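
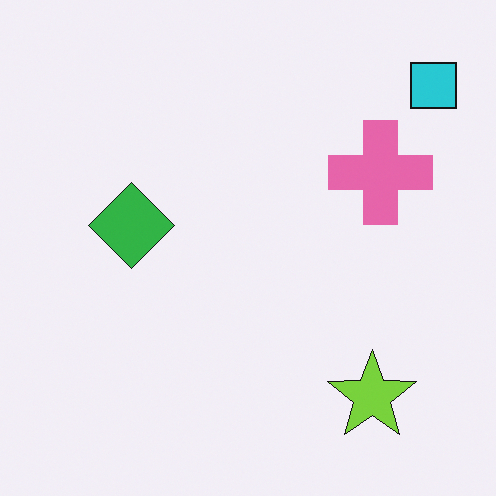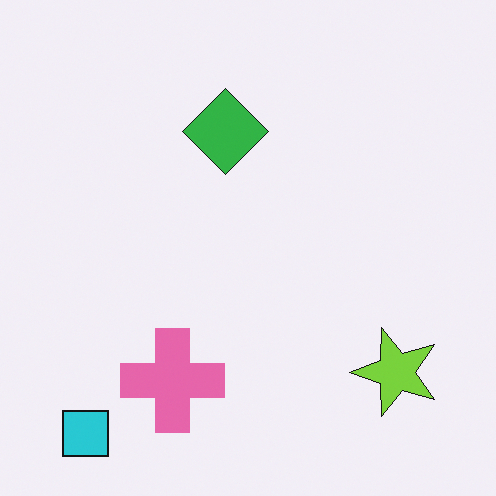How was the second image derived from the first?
The transformation is: transposed (reflected across the top-left ↔ bottom-right diagonal).

Shapes have swapped their row and column positions — what was in the top-right is now in the bottom-left — a diagonal reflection.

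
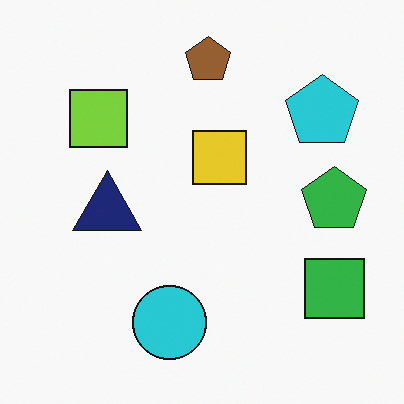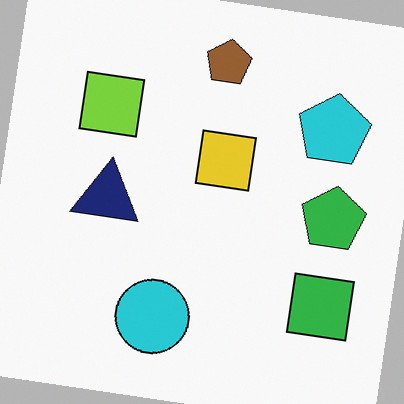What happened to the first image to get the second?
The image was rotated clockwise by a small amount.

Every shape is tilted by the same angle and the image corners show triangular fill wedges — a whole-image rotation by a non-right angle.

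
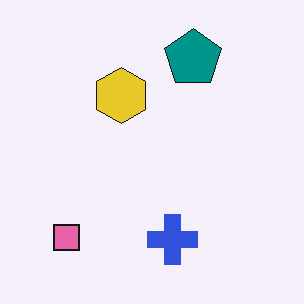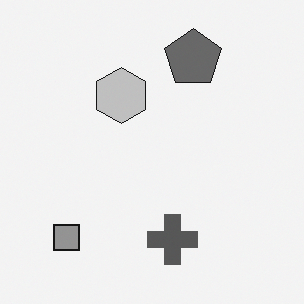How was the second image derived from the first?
The second image is the first converted to grayscale.

All color is removed — every shape is now a shade of grey.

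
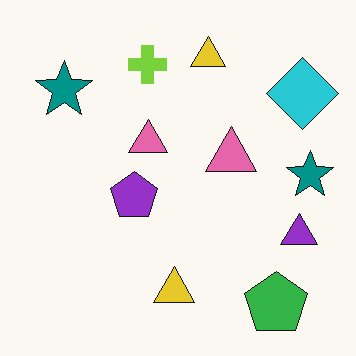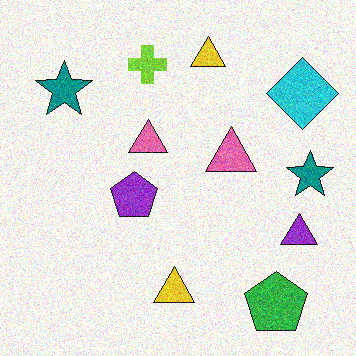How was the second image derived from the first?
The image was degraded with visible gaussian noise.

Random speckle covers the whole image, including the flat background.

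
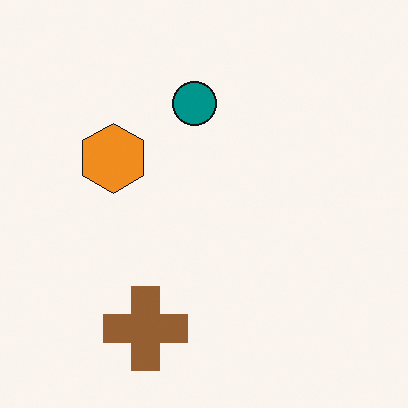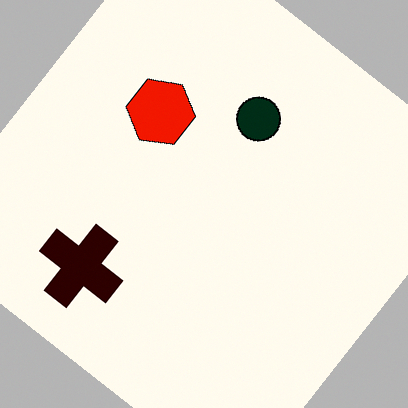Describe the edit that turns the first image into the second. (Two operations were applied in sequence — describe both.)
It was boosted in contrast, then rotated clockwise by a large amount — several tens of degrees.

Tones are pushed away from mid-grey across the whole image — a global contrast change. Every shape is tilted by the same angle and the image corners show triangular fill wedges — a whole-image rotation by a non-right angle.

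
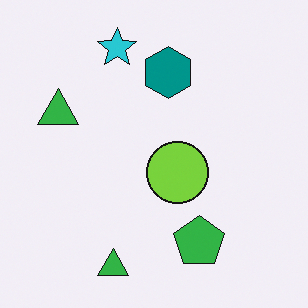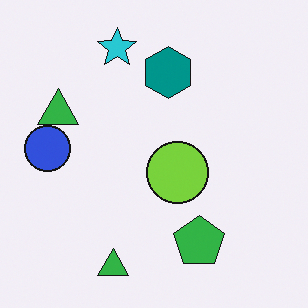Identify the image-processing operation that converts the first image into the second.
This is the original image overlaid with an additional blue circle.

A blue circle appears in the second image that is absent from the first.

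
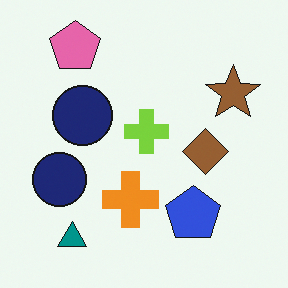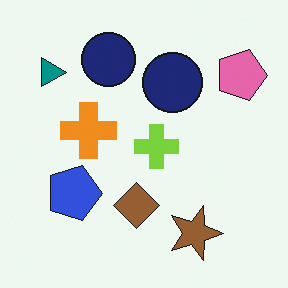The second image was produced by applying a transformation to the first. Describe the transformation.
The second image is the first rotated 90° clockwise.

The pink pentagon sits in the top-left of the first image and the top-right of the second — consistent with a whole-image 90° clockwise rotation.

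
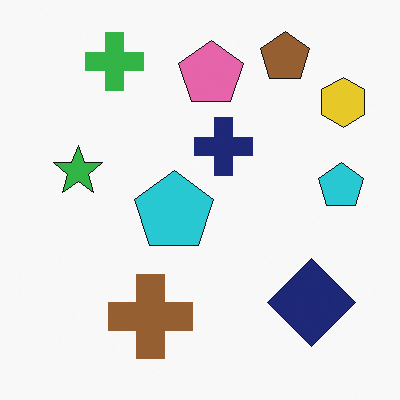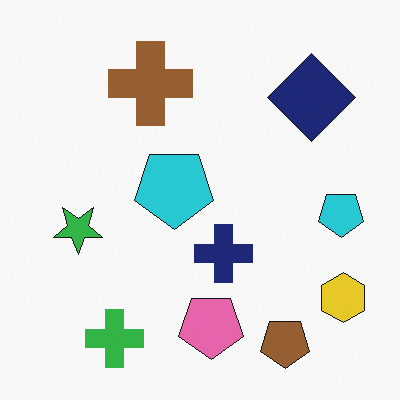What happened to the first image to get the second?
The image was flipped vertically (top ↔ bottom).

The brown pentagon is in the top-right of the first image and the bottom-right of the second — shapes on opposite sides of the horizontal midline have swapped in a mirror flip.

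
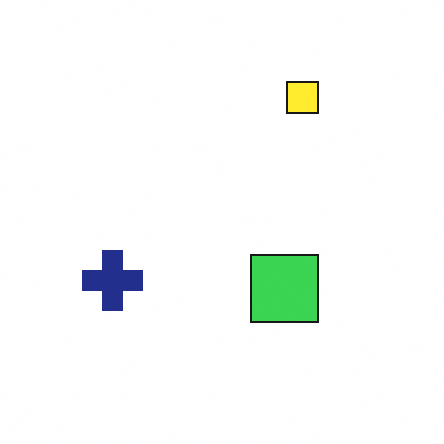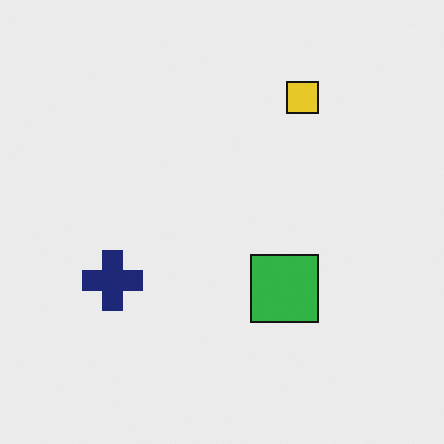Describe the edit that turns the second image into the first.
It was slightly brightened.

Every pixel — background and shapes alike — is uniformly brightened.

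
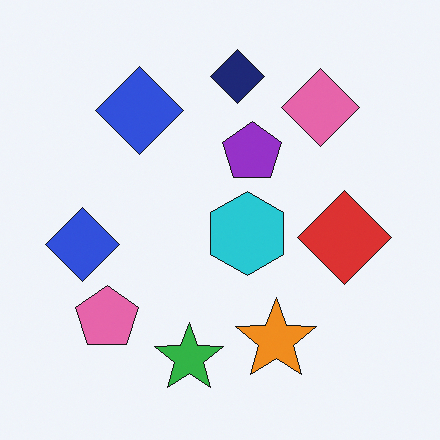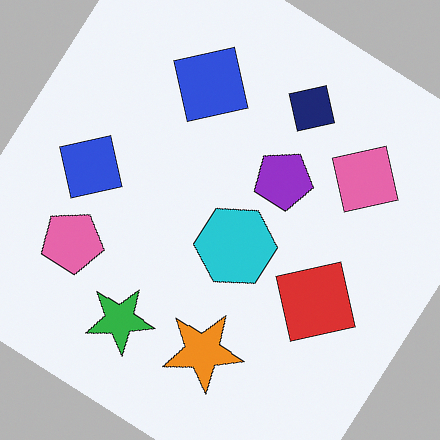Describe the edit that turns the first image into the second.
The transformation is: rotated clockwise by a large amount — several tens of degrees.

Every shape is tilted by the same angle and the image corners show triangular fill wedges — a whole-image rotation by a non-right angle.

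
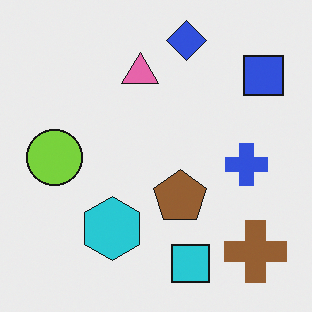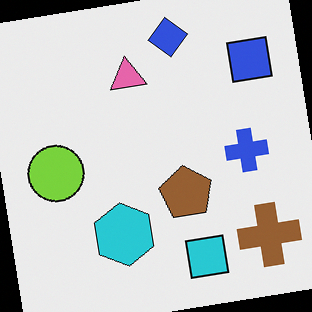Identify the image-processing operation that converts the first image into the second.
The second image is the first rotated counter-clockwise by a few degrees.

Every shape is tilted by the same angle and the image corners show triangular fill wedges — a whole-image rotation by a non-right angle.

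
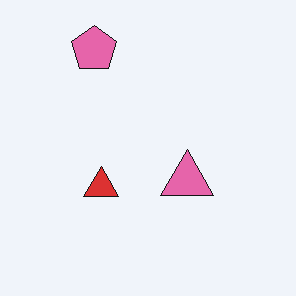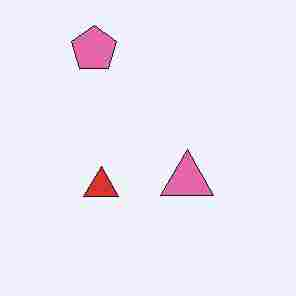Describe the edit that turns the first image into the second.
This is the original image heavily JPEG-compressed with obvious blocking artifacts.

Blocky 8×8 compression artifacts appear around shape edges and the flat background shows ringing — characteristic JPEG degradation.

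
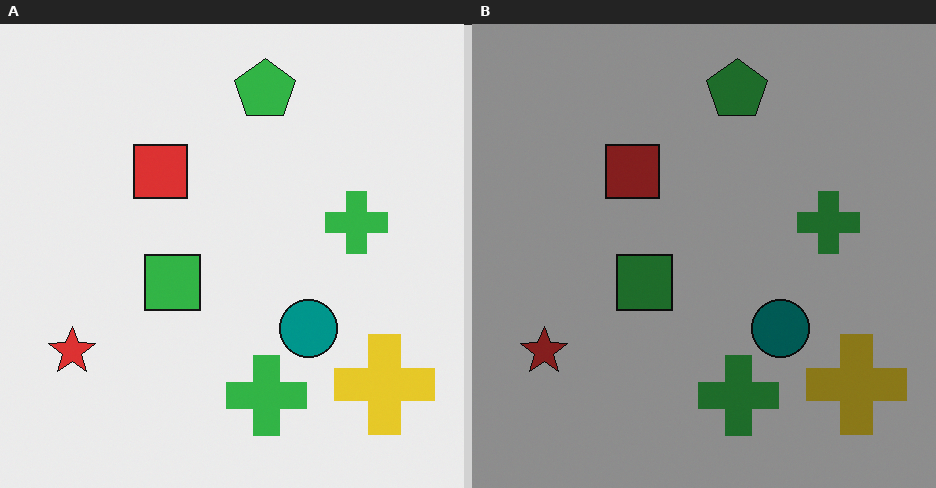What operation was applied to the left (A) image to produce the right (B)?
The right (B) image is the left (A) noticeably darkened.

Every pixel — background and shapes alike — is uniformly darkened.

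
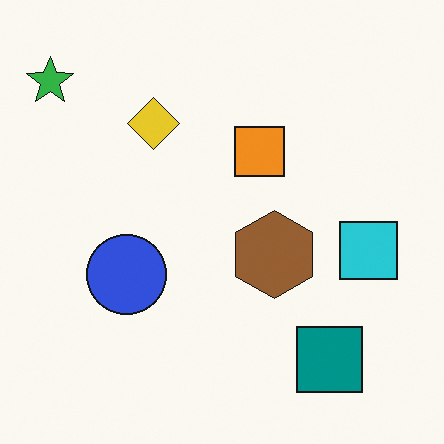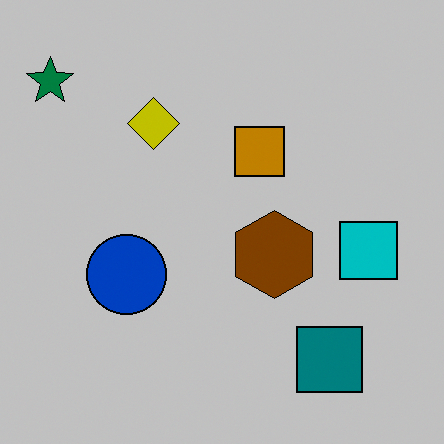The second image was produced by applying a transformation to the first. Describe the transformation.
The image was aggressively posterized.

Each flat color has snapped to a coarser quantized level — most visibly, the near-white background has dropped to a flat grey.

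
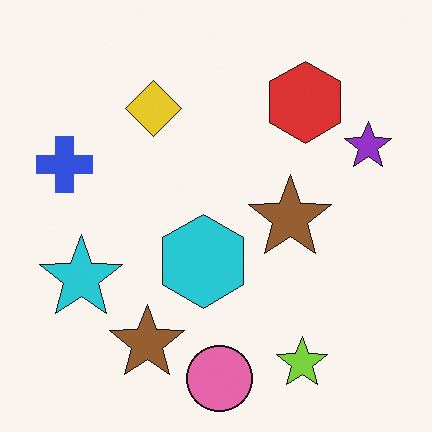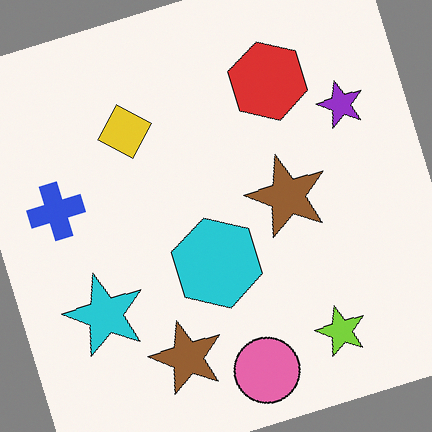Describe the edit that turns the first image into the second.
The transformation is: rotated counter-clockwise by a moderate amount.

Every shape is tilted by the same angle and the image corners show triangular fill wedges — a whole-image rotation by a non-right angle.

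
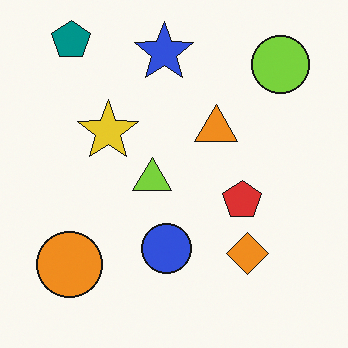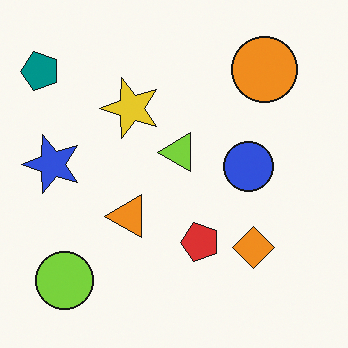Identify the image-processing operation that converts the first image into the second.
The image was transposed (reflected across the top-left ↔ bottom-right diagonal).

Shapes have swapped their row and column positions — what was in the top-right is now in the bottom-left — a diagonal reflection.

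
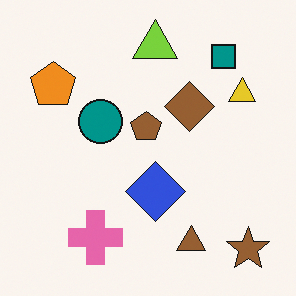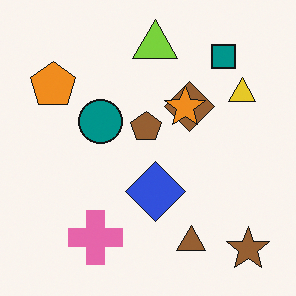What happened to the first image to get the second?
Overlaid with an additional orange star.

An orange star appears in the second image that is absent from the first.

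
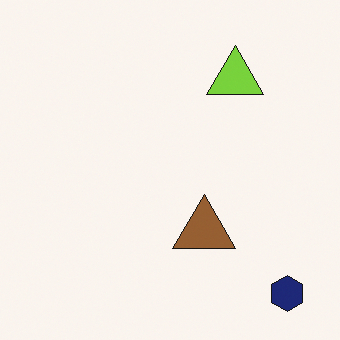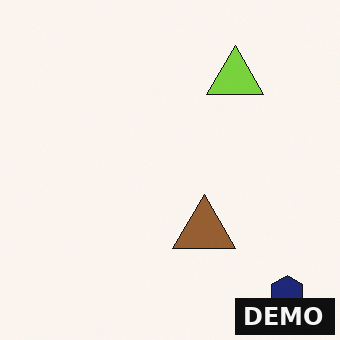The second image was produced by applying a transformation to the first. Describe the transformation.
This is the original image watermarked with the text "DEMO" in the lower-right corner.

A dark label reading "DEMO" appears in the lower-right corner.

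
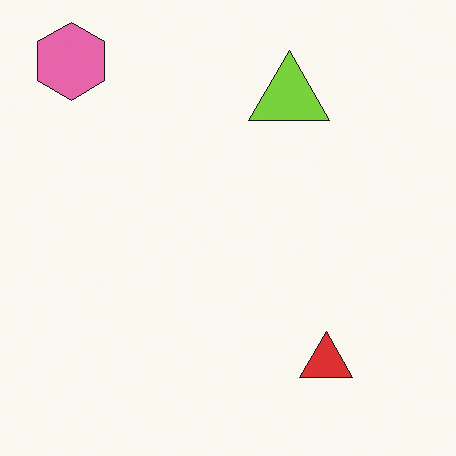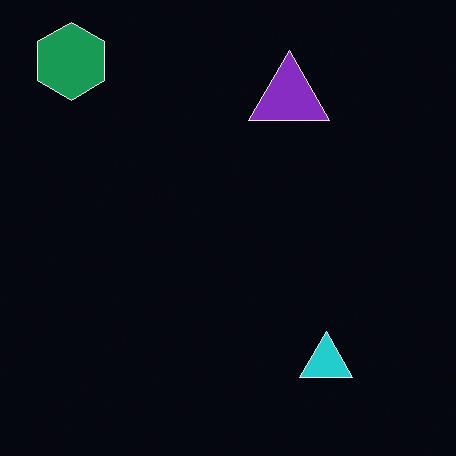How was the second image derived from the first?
The transformation is: color-inverted (negative).

The light background has become dark and every shape's color is its complement — a photographic negative.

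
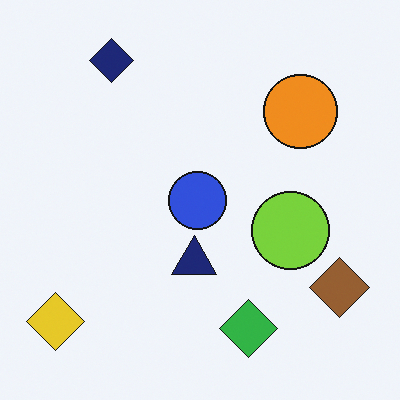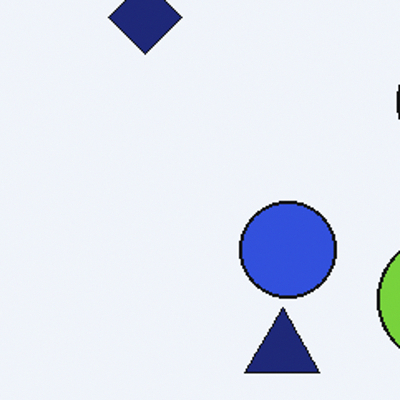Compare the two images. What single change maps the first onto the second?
It was cropped tightly and scaled back up.

The visible shapes are larger and the field of view is narrower; shapes near the original edges may be partly or wholly outside the frame — a crop-and-rescale.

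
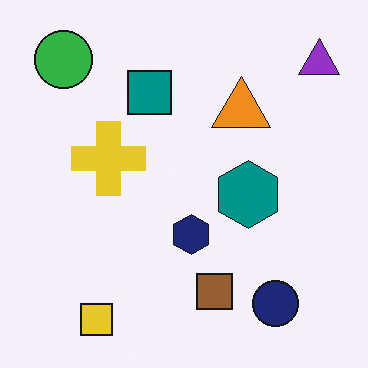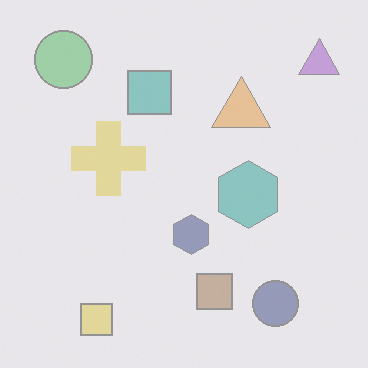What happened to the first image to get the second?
The image was given much lower contrast.

Tones are pushed toward mid-grey across the whole image — a global contrast change.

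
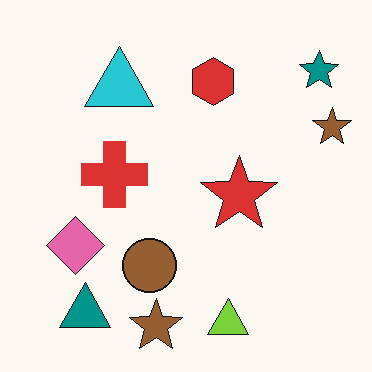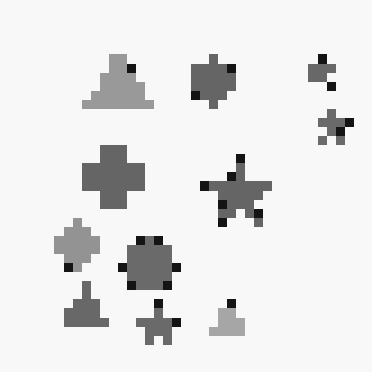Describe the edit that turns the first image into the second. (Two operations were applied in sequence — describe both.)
The transformation is: coarsely pixelated, then converted to grayscale.

Shapes are reduced to large square blocks; fine edges and outlines are lost — a downscale-then-upscale (mosaic) effect. All color is removed — every shape is now a shade of grey.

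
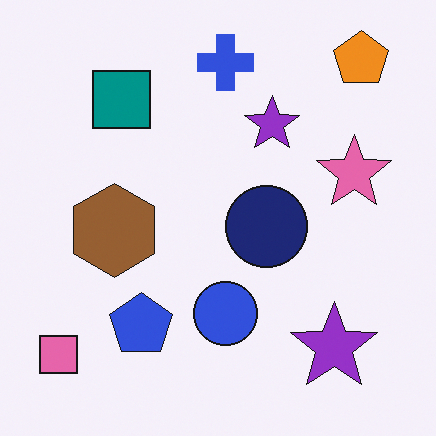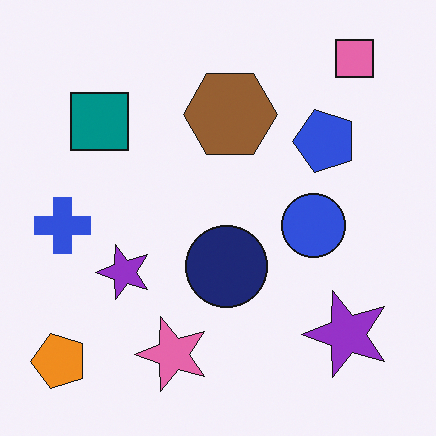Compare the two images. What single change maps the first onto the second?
It was transposed (reflected across the top-left ↔ bottom-right diagonal).

Shapes have swapped their row and column positions — what was in the top-right is now in the bottom-left — a diagonal reflection.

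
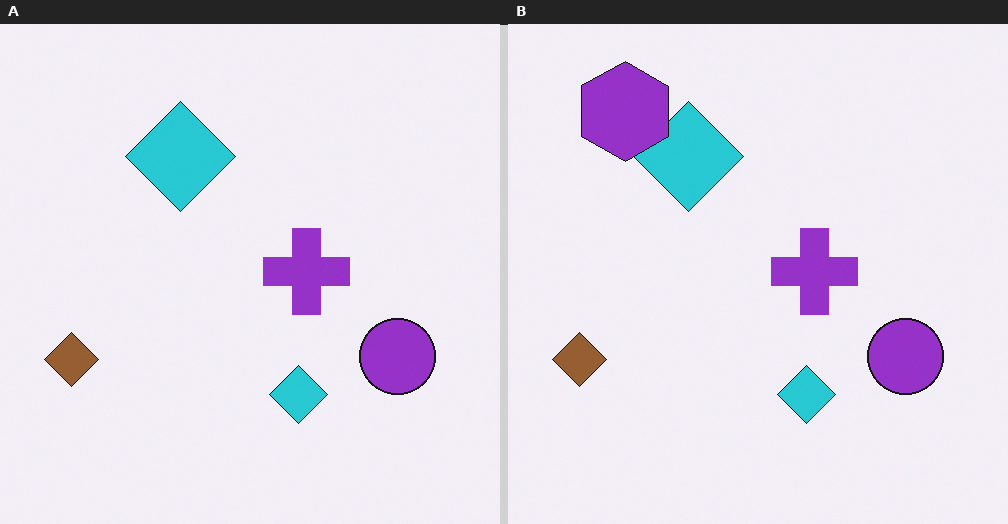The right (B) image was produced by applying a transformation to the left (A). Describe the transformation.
It was overlaid with an additional purple hexagon.

A purple hexagon appears in the right (B) image that is absent from the left (A).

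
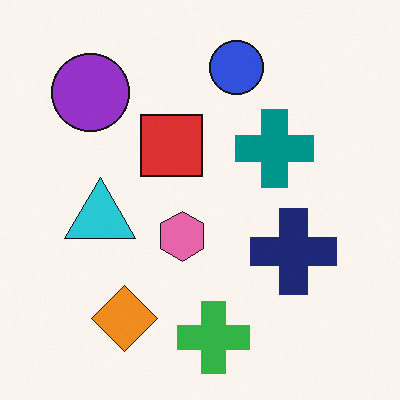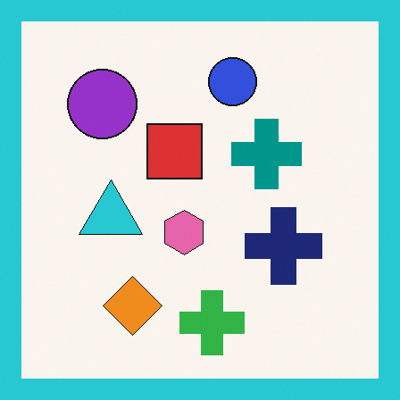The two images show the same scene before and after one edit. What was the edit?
The second image is the first framed with a cyan border.

A solid cyan frame runs around the edge of the second image, with the content slightly shrunk inside it.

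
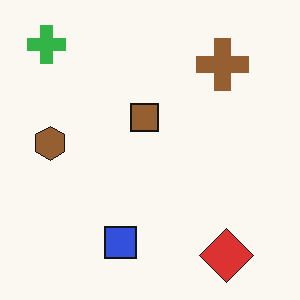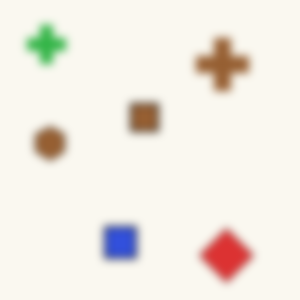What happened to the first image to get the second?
Noticeably gaussian-blurred.

Shape edges and outlines are uniformly softened across the whole image.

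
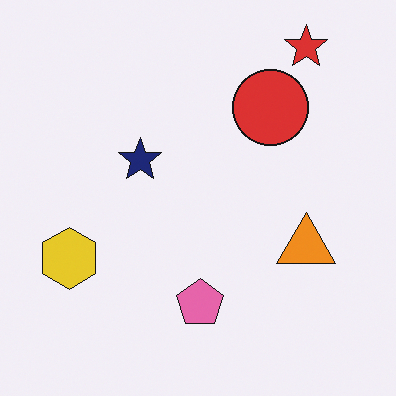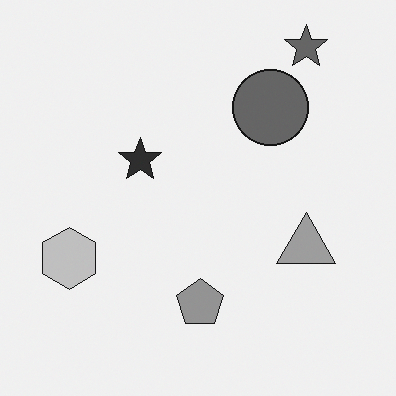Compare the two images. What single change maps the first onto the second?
The second image is the first converted to grayscale.

All color is removed — every shape is now a shade of grey.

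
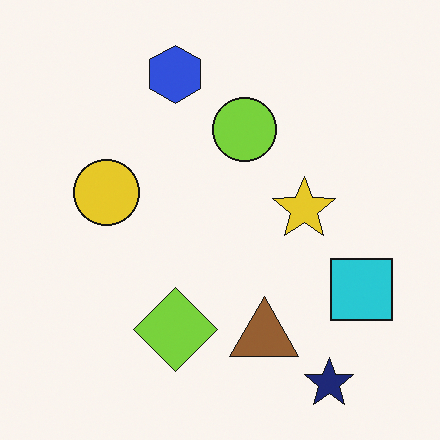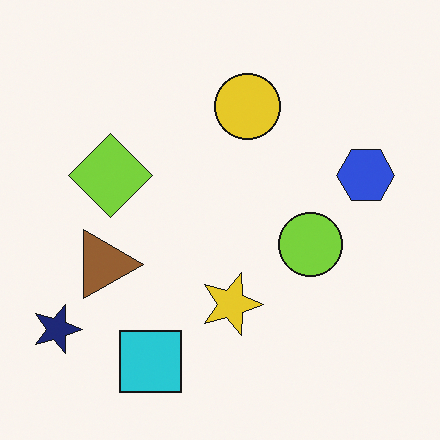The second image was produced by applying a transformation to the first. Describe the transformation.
This is the original image rotated 90° clockwise.

The navy star sits in the bottom-right of the first image and the bottom-left of the second — consistent with a whole-image 90° clockwise rotation.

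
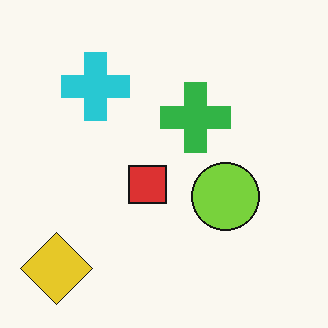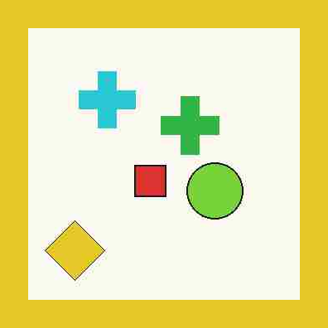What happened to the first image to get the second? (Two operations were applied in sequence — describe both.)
Heavily JPEG-compressed with obvious blocking artifacts, then framed with a yellow border.

Blocky 8×8 compression artifacts appear around shape edges and the flat background shows ringing — characteristic JPEG degradation. A solid yellow frame runs around the edge of the second image, with the content slightly shrunk inside it.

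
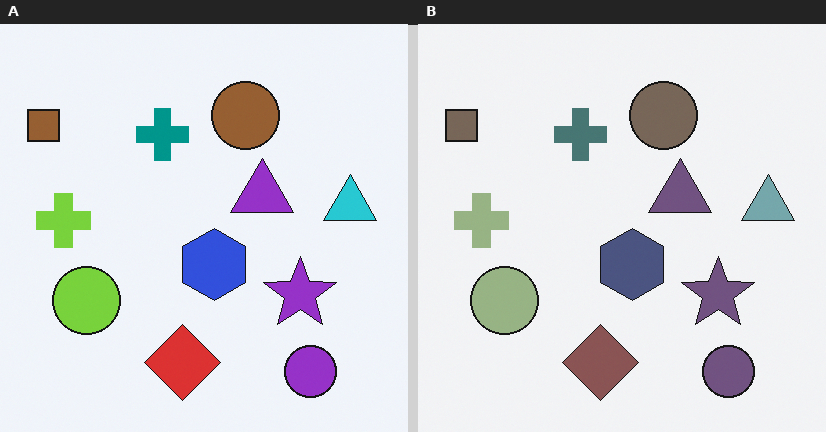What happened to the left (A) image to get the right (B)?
The image was made much more muted (saturation change).

All colors are more muted and greyish — a global saturation change.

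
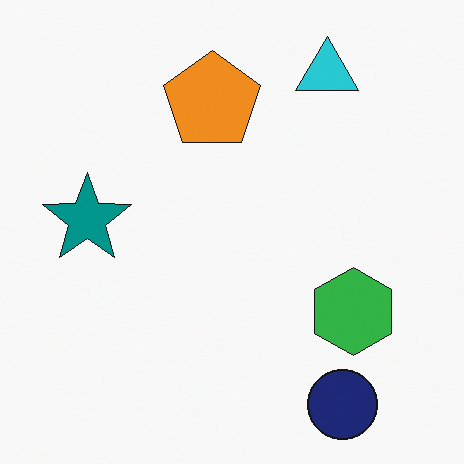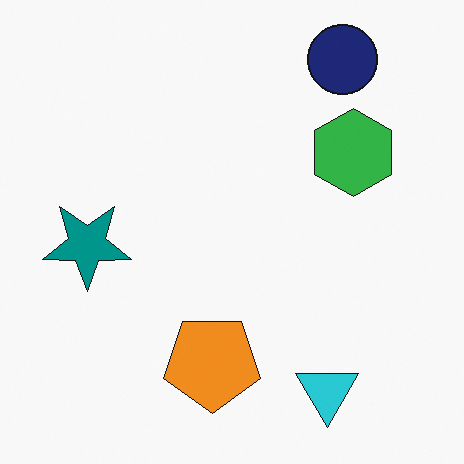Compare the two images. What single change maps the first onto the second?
It was flipped vertically (top ↔ bottom).

The navy circle is in the bottom-right of the first image and the top-right of the second — shapes on opposite sides of the horizontal midline have swapped in a mirror flip.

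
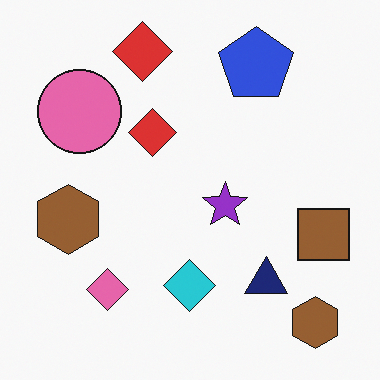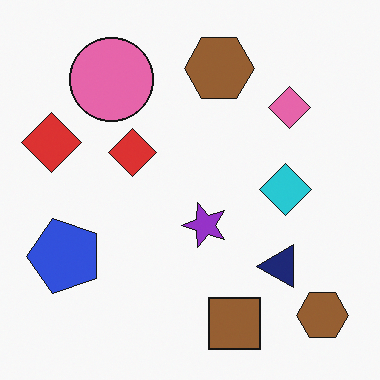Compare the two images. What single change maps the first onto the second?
This is the original image transposed (reflected across the top-left ↔ bottom-right diagonal).

Shapes have swapped their row and column positions — what was in the top-right is now in the bottom-left — a diagonal reflection.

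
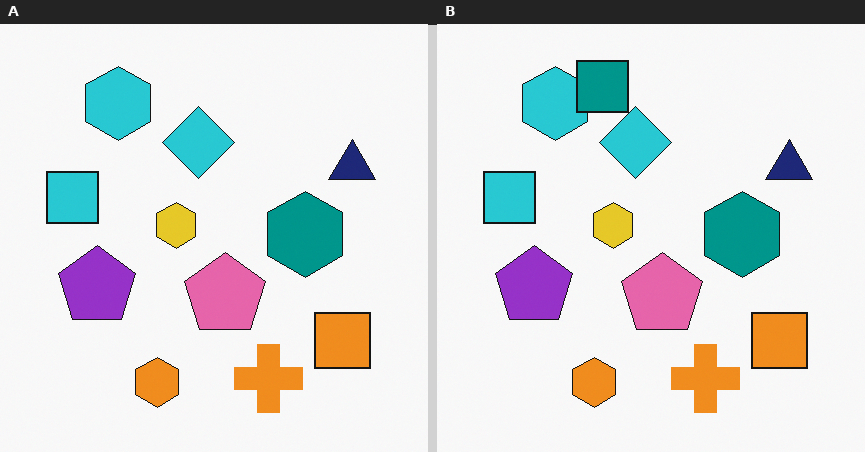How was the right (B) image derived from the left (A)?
The transformation is: overlaid with an additional teal square.

A teal square appears in the right (B) image that is absent from the left (A).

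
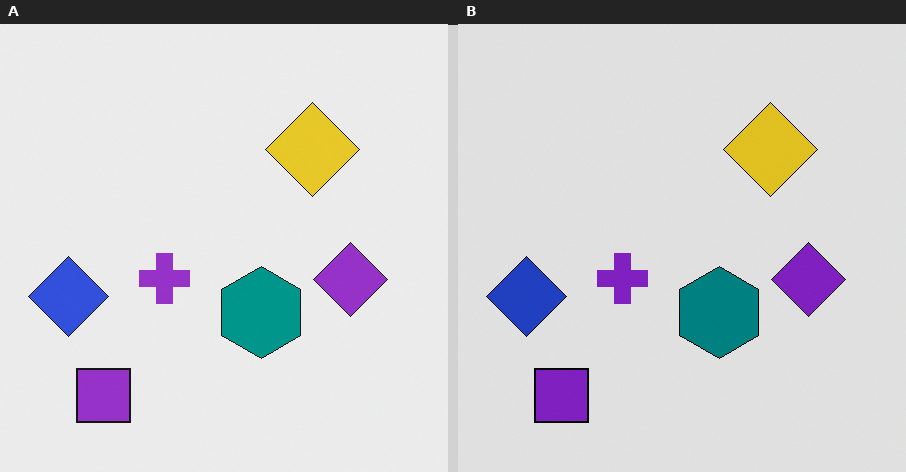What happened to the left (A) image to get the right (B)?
The transformation is: posterized to a reduced palette.

Each flat color has snapped to a coarser quantized level — most visibly, the near-white background has dropped to a flat grey.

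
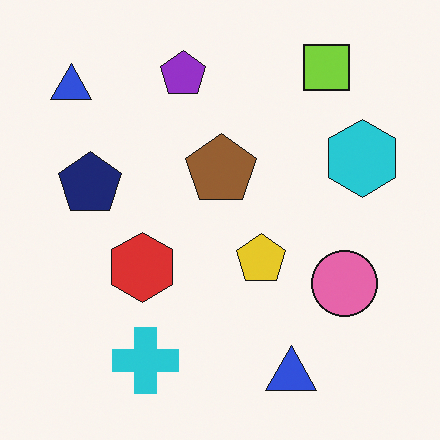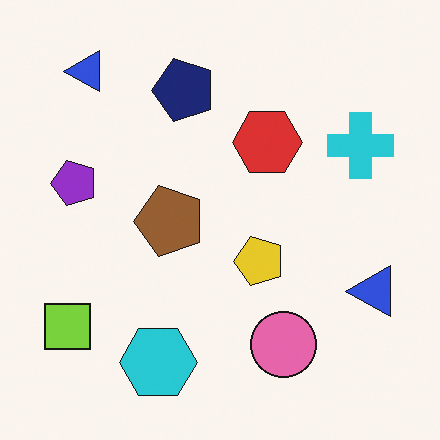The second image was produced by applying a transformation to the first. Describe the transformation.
It was transposed (reflected across the top-left ↔ bottom-right diagonal).

Shapes have swapped their row and column positions — what was in the top-right is now in the bottom-left — a diagonal reflection.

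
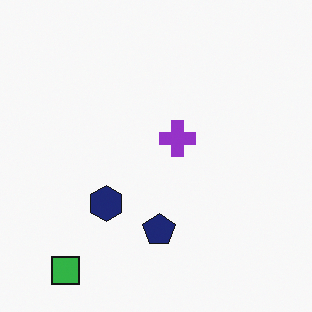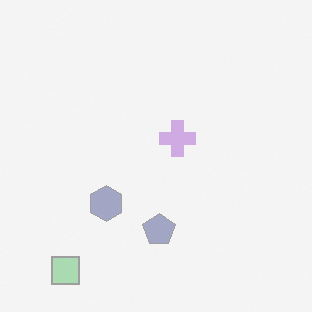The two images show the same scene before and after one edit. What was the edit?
It was washed out (contrast reduced).

Tones are pushed toward mid-grey across the whole image — a global contrast change.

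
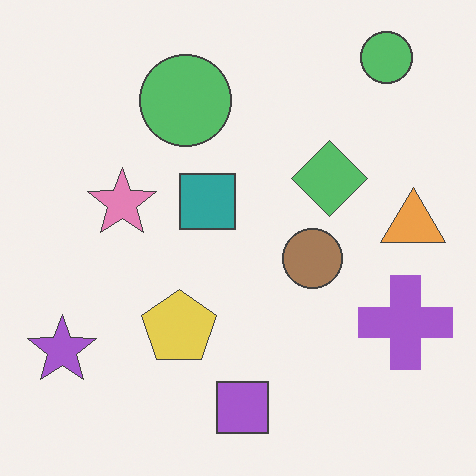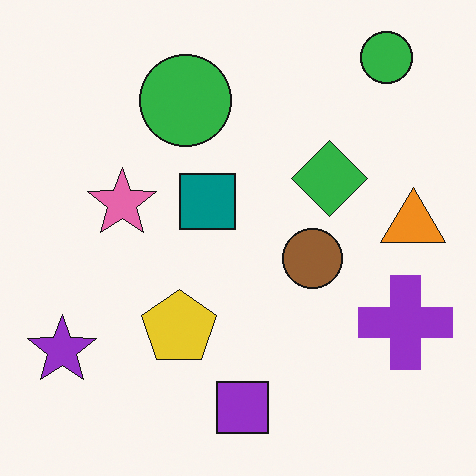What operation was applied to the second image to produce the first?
The first image is the second given slightly reduced contrast.

Tones are pushed toward mid-grey across the whole image — a global contrast change.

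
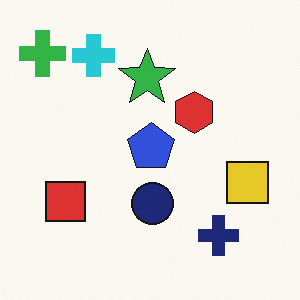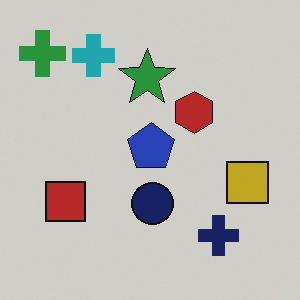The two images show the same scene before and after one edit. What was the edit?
The transformation is: darkened a little.

Every pixel — background and shapes alike — is uniformly darkened.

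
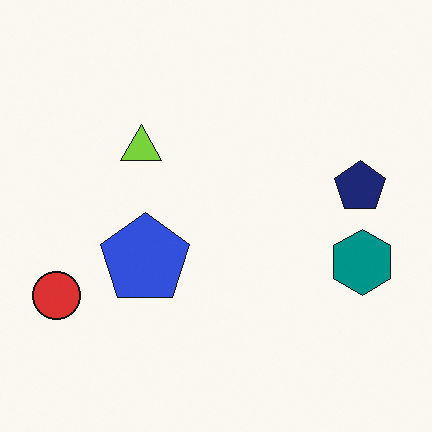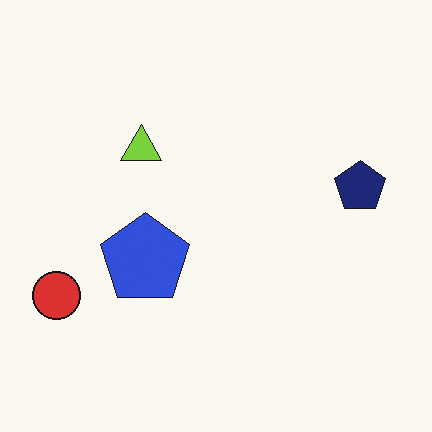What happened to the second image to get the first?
Overlaid with an additional teal hexagon.

A teal hexagon appears in the first image that is absent from the second.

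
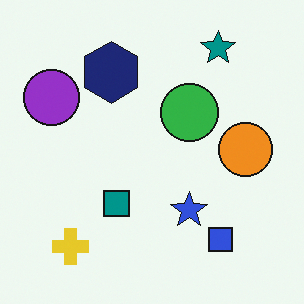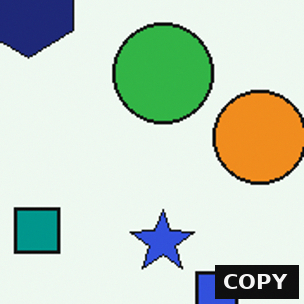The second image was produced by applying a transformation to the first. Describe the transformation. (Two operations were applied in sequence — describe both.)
The image was cropped to a noticeably smaller region and rescaled, then watermarked with the text "COPY" in the lower-right corner.

The visible shapes are larger and the field of view is narrower; shapes near the original edges may be partly or wholly outside the frame — a crop-and-rescale. A dark label reading "COPY" appears in the lower-right corner.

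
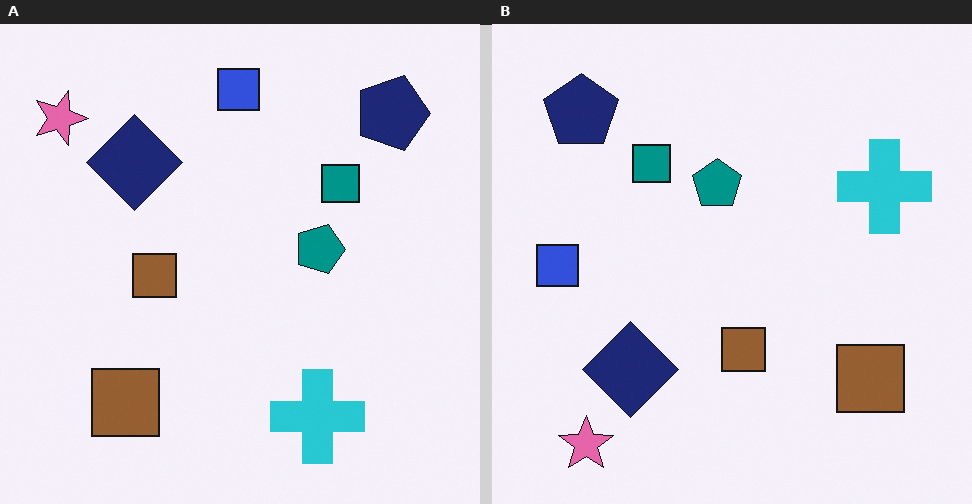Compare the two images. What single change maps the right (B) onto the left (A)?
Rotated 90° clockwise.

The pink star sits in the bottom-left of the right (B) image and the top-left of the left (A) — consistent with a whole-image 90° clockwise rotation.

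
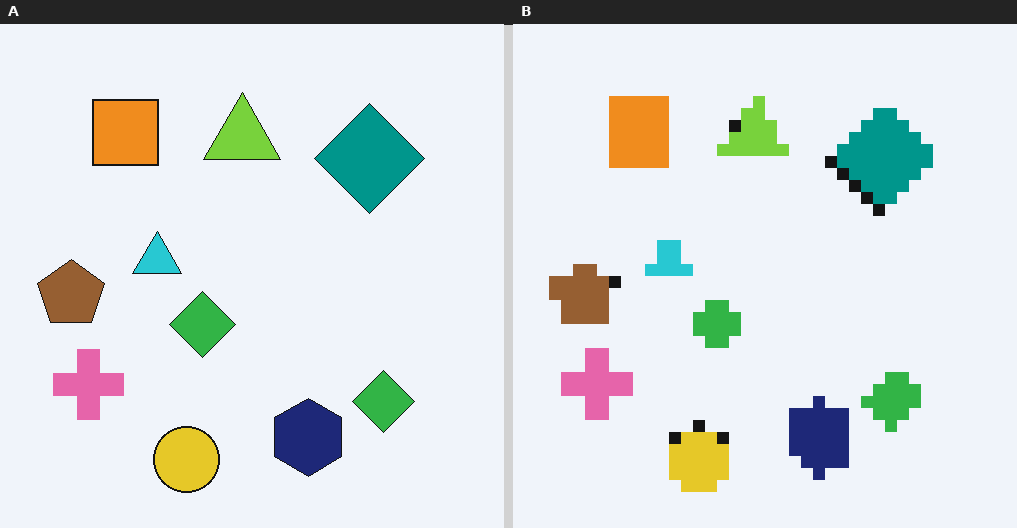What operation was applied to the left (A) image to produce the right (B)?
Heavily pixelated into large blocks.

Shapes are reduced to large square blocks; fine edges and outlines are lost — a downscale-then-upscale (mosaic) effect.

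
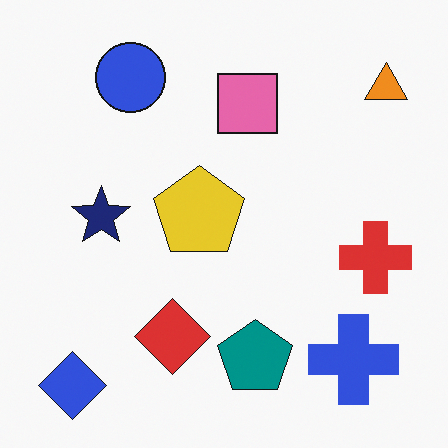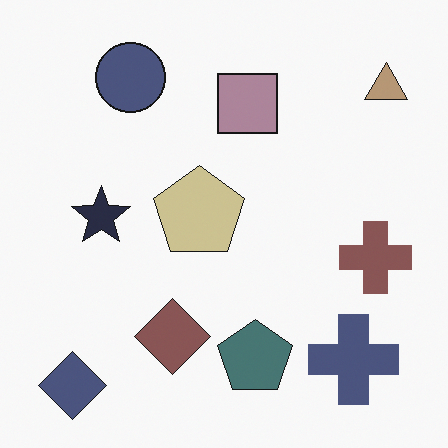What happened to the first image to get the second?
The transformation is: heavily desaturated.

All colors are more muted and greyish — a global saturation change.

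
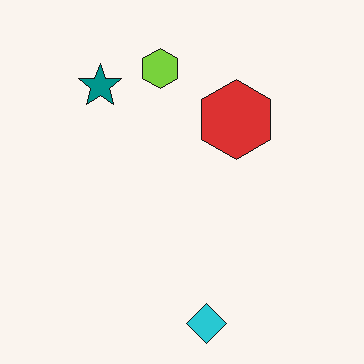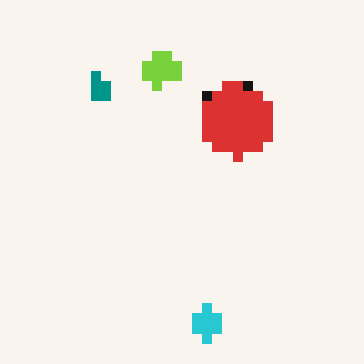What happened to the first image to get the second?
The second image is the first heavily pixelated into large blocks.

Shapes are reduced to large square blocks; fine edges and outlines are lost — a downscale-then-upscale (mosaic) effect.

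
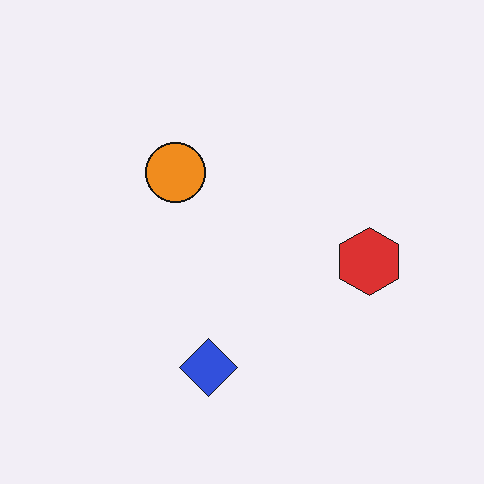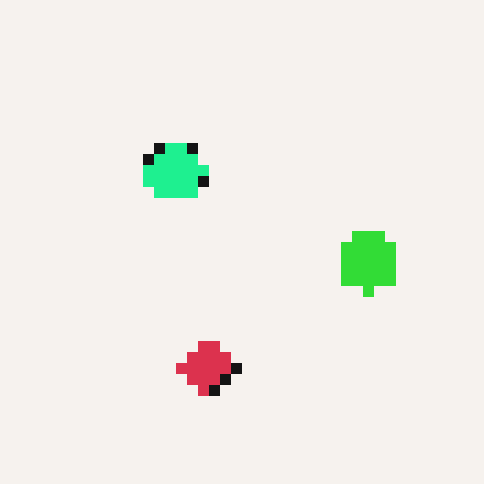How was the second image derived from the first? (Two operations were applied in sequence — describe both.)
This is the original image hue-shifted through roughly a third of the color wheel, then heavily pixelated into large blocks.

Every shape's color has rotated by the same amount around the hue wheel — a uniform hue shift. Shapes are reduced to large square blocks; fine edges and outlines are lost — a downscale-then-upscale (mosaic) effect.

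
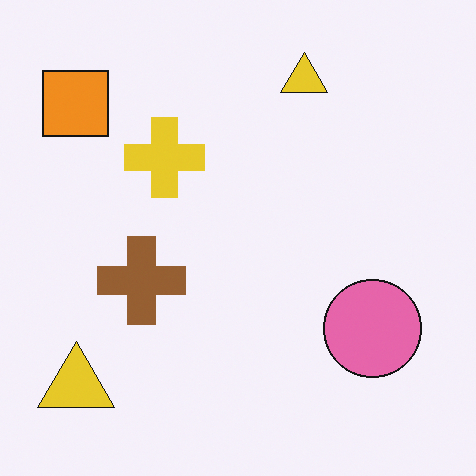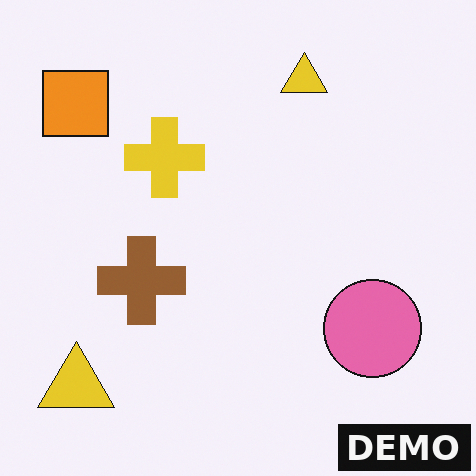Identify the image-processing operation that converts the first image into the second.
The image was watermarked with the text "DEMO" in the lower-right corner.

A dark label reading "DEMO" appears in the lower-right corner.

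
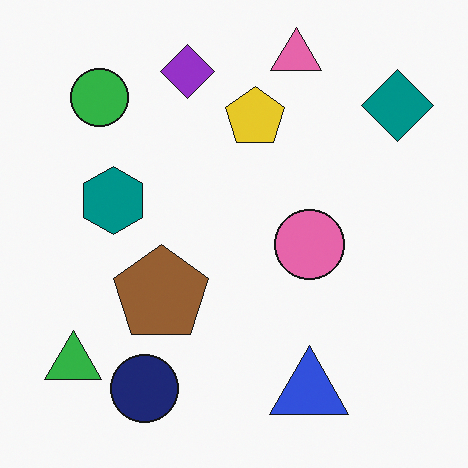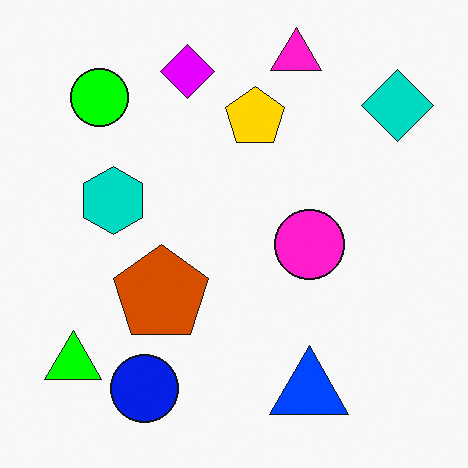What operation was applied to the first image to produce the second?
The second image is the first heavily oversaturated.

All colors are more vivid — a global saturation change.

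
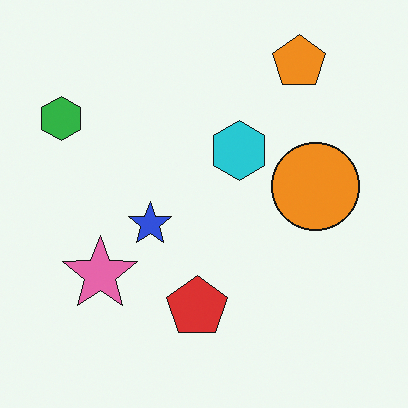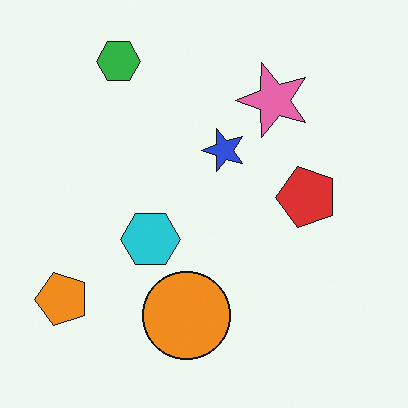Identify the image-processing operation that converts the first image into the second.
Transposed (reflected across the top-left ↔ bottom-right diagonal).

Shapes have swapped their row and column positions — what was in the top-right is now in the bottom-left — a diagonal reflection.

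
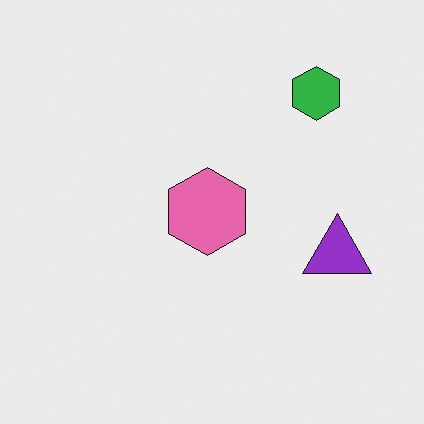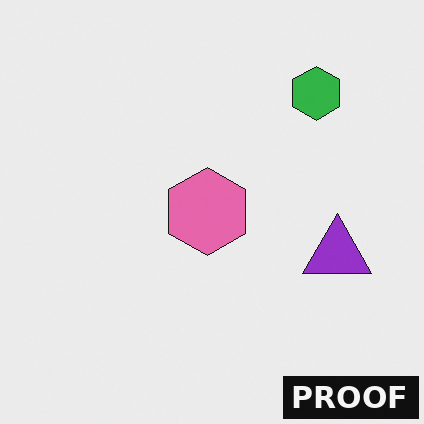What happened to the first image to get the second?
It was watermarked with the text "PROOF" in the lower-right corner.

A dark label reading "PROOF" appears in the lower-right corner.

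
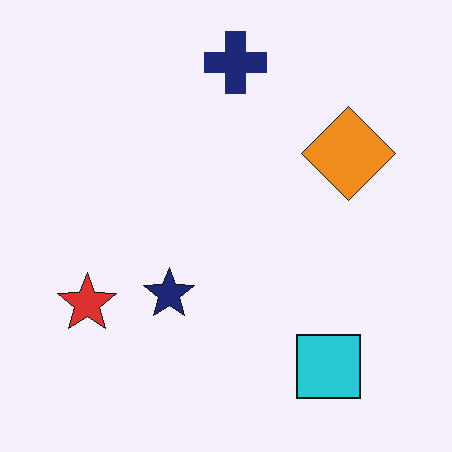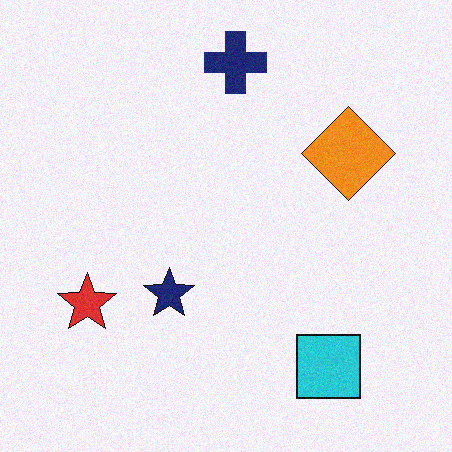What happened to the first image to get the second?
The second image is the first degraded with subtle gaussian noise.

Random speckle covers the whole image, including the flat background.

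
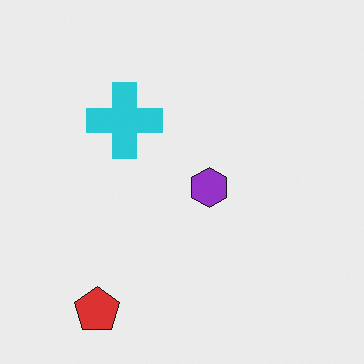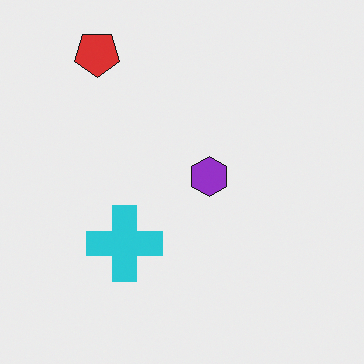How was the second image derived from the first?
The second image is the first flipped vertically (top ↔ bottom).

The red pentagon is in the bottom-left of the first image and the top-left of the second — shapes on opposite sides of the horizontal midline have swapped in a mirror flip.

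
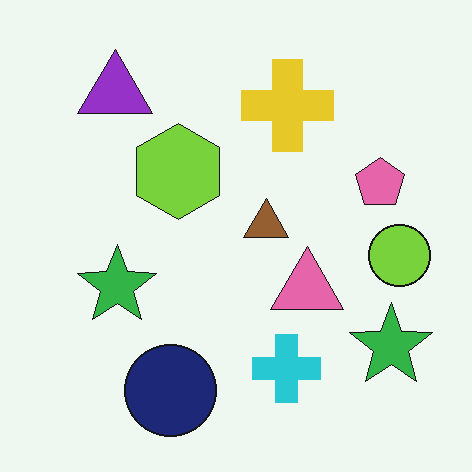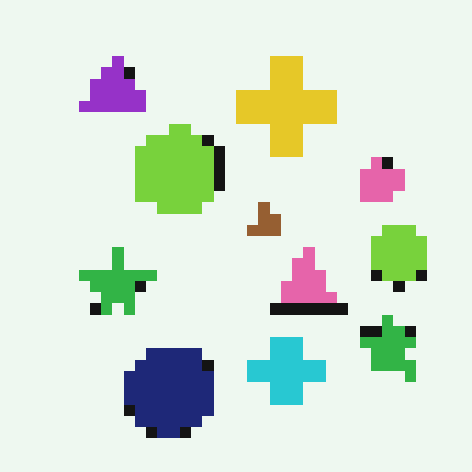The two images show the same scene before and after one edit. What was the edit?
Coarsely pixelated.

Shapes are reduced to large square blocks; fine edges and outlines are lost — a downscale-then-upscale (mosaic) effect.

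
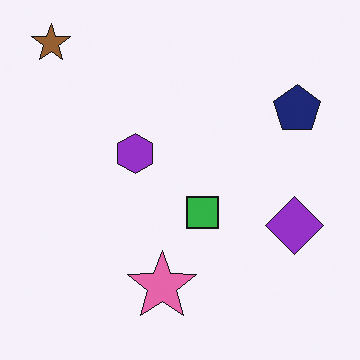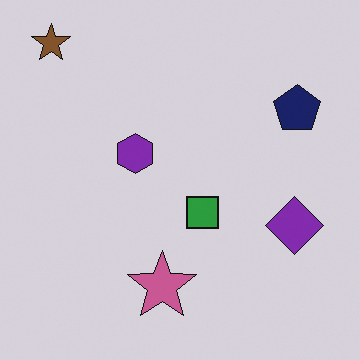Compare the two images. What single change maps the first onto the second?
The image was slightly darkened.

Every pixel — background and shapes alike — is uniformly darkened.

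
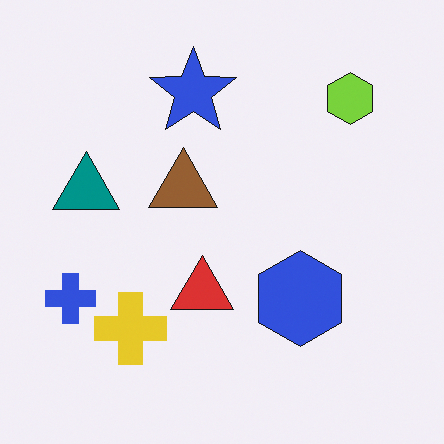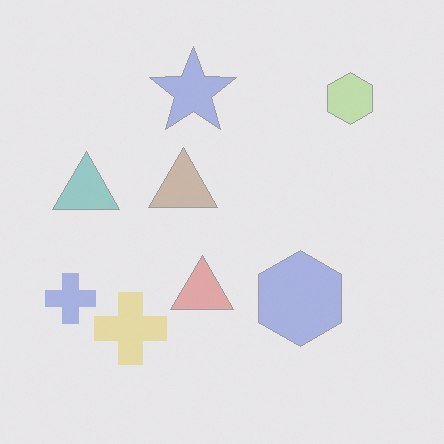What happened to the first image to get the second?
The image was washed out (contrast reduced).

Tones are pushed toward mid-grey across the whole image — a global contrast change.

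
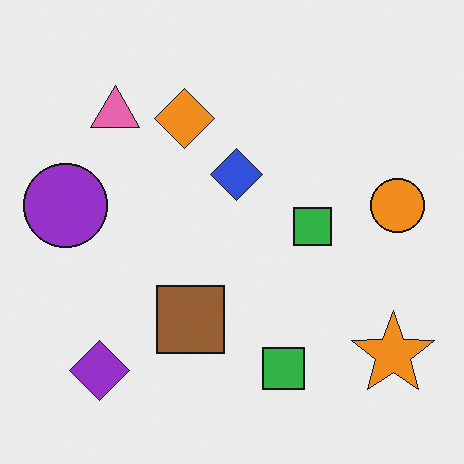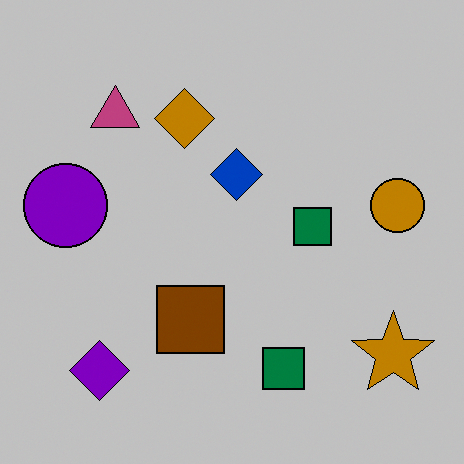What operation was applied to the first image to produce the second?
This is the original image aggressively posterized.

Each flat color has snapped to a coarser quantized level — most visibly, the near-white background has dropped to a flat grey.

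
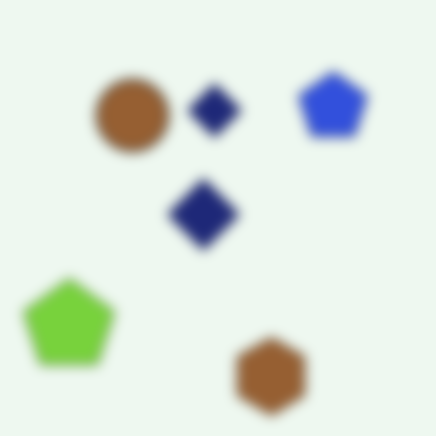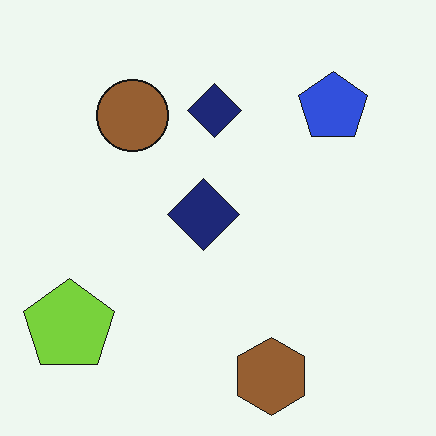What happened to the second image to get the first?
Strongly gaussian-blurred.

Shape edges and outlines are uniformly softened across the whole image.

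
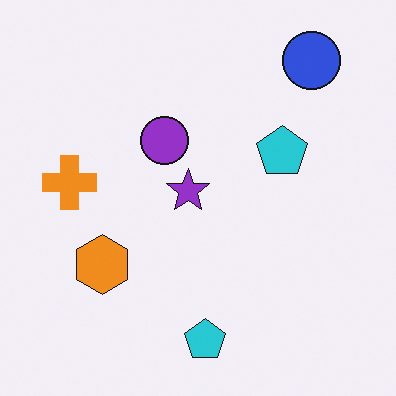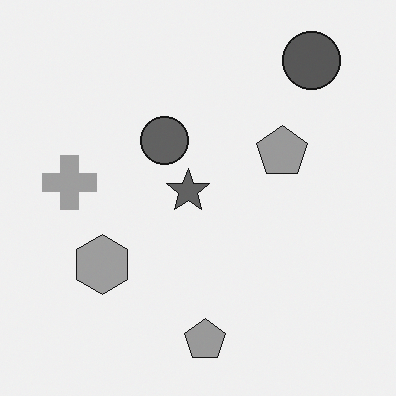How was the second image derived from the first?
This is the original image converted to grayscale.

All color is removed — every shape is now a shade of grey.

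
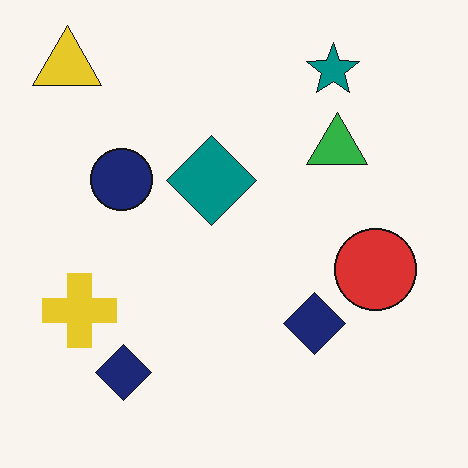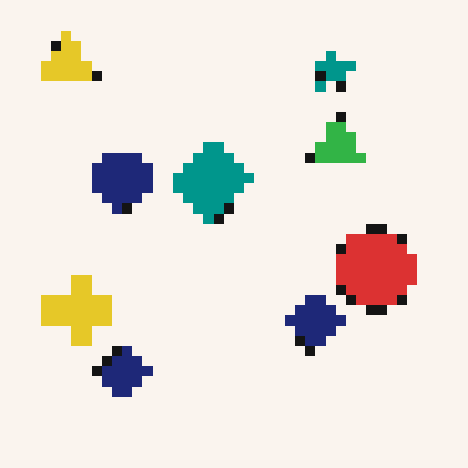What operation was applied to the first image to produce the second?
This is the original image coarsely pixelated.

Shapes are reduced to large square blocks; fine edges and outlines are lost — a downscale-then-upscale (mosaic) effect.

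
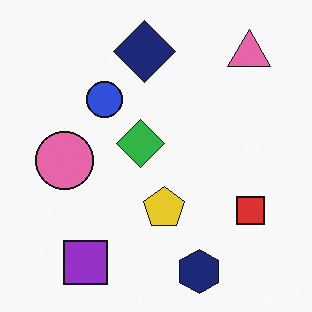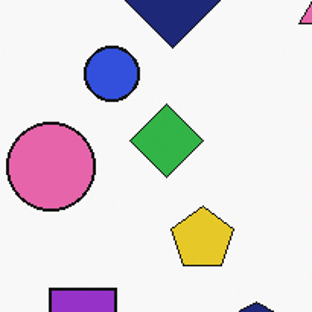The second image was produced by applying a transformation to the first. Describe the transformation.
This is the original image cropped to a modestly smaller region and rescaled.

The visible shapes are larger and the field of view is narrower; shapes near the original edges may be partly or wholly outside the frame — a crop-and-rescale.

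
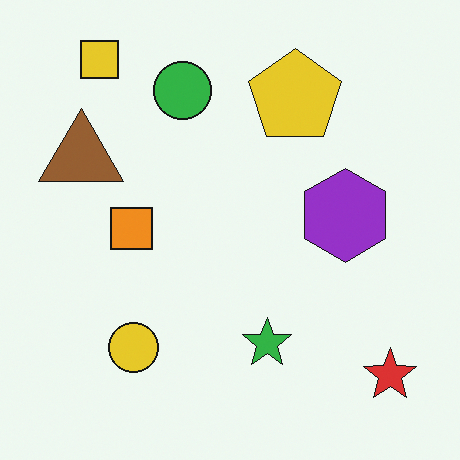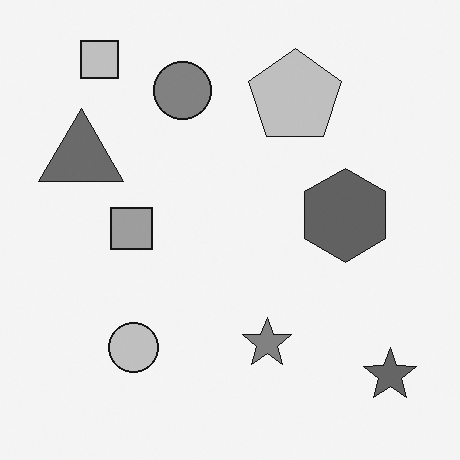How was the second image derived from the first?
The second image is the first converted to grayscale.

All color is removed — every shape is now a shade of grey.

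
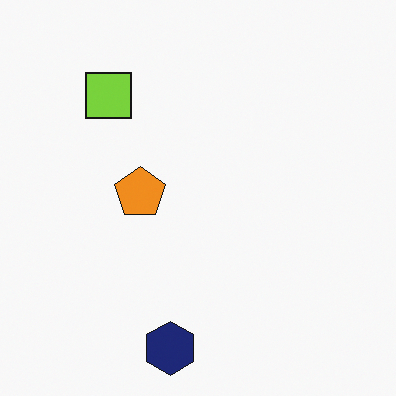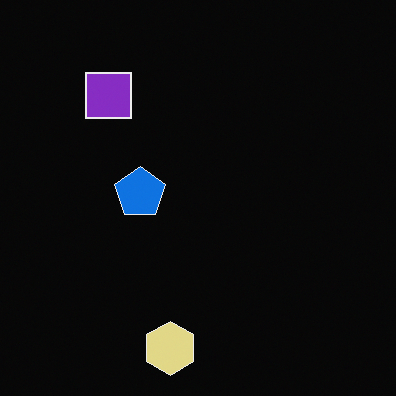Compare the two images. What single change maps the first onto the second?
It was color-inverted (negative).

The light background has become dark and every shape's color is its complement — a photographic negative.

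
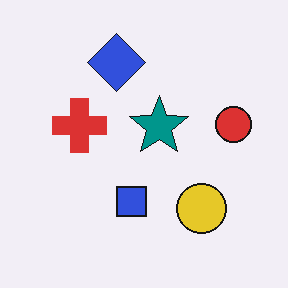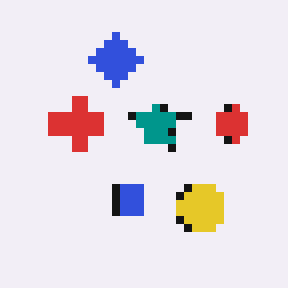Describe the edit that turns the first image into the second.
The transformation is: pixelated into visible square blocks.

Shapes are reduced to large square blocks; fine edges and outlines are lost — a downscale-then-upscale (mosaic) effect.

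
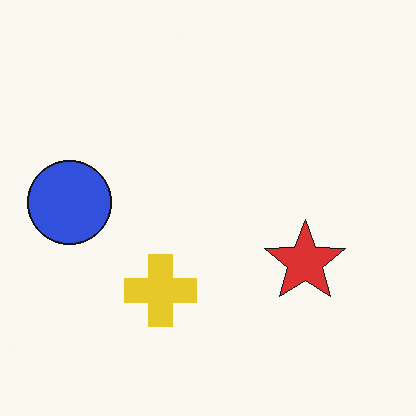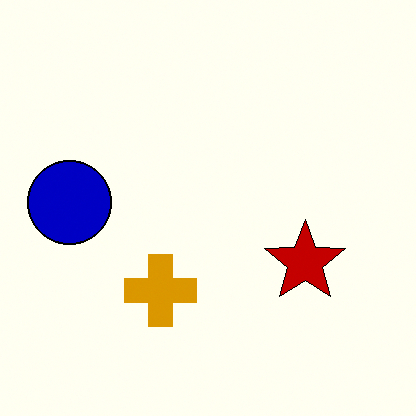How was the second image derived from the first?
The transformation is: boosted in contrast.

Tones are pushed away from mid-grey across the whole image — a global contrast change.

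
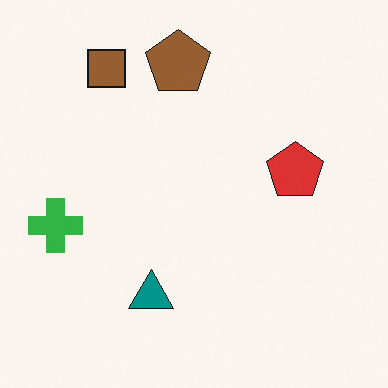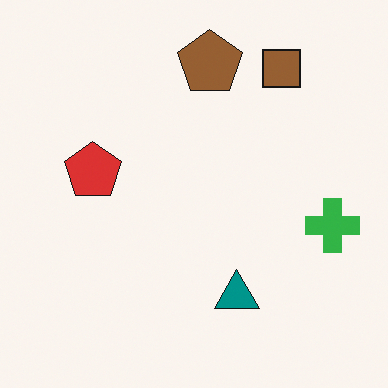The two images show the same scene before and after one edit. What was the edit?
It was flipped horizontally (left ↔ right).

The green cross is in the left of the first image and the right of the second — shapes on opposite sides of the vertical midline have swapped in a mirror flip.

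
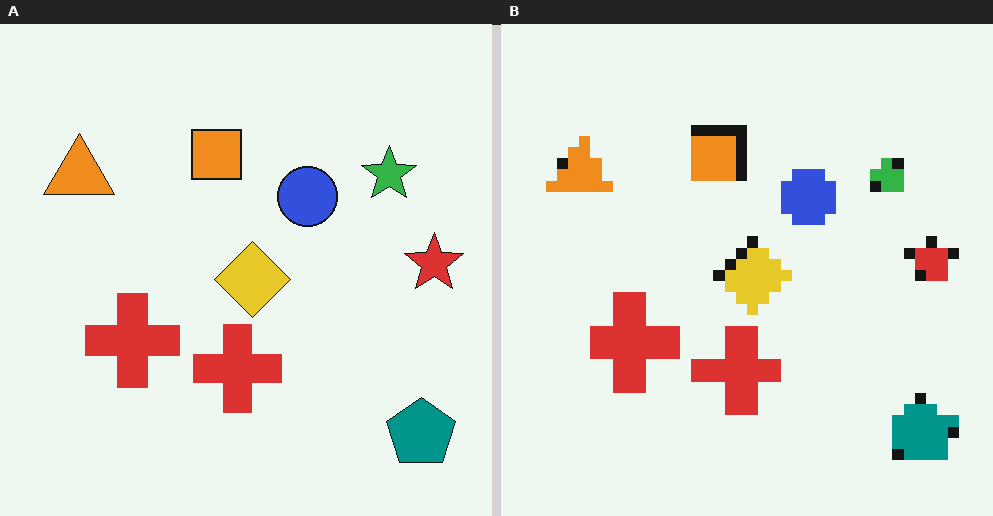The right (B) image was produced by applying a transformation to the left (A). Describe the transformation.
This is the original image heavily pixelated into large blocks.

Shapes are reduced to large square blocks; fine edges and outlines are lost — a downscale-then-upscale (mosaic) effect.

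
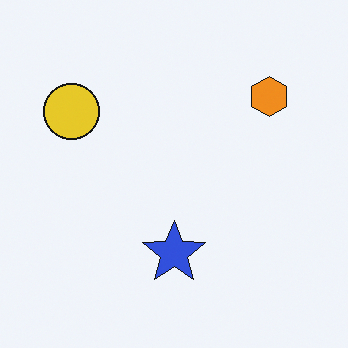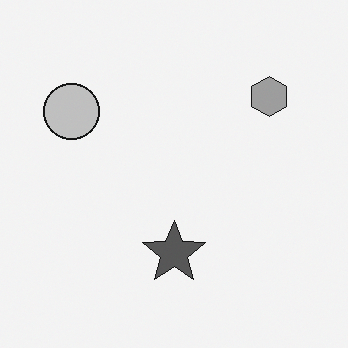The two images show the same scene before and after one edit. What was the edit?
This is the original image converted to grayscale.

All color is removed — every shape is now a shade of grey.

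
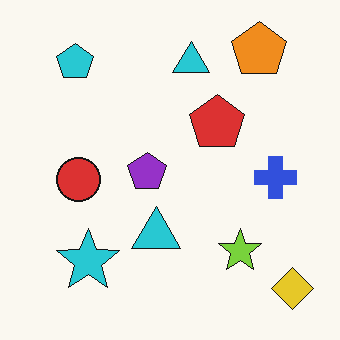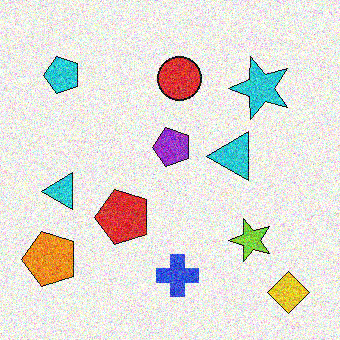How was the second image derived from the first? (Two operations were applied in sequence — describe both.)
The second image is the first degraded with strong gaussian noise, then transposed (reflected across the top-left ↔ bottom-right diagonal).

Random speckle covers the whole image, including the flat background. Shapes have swapped their row and column positions — what was in the top-right is now in the bottom-left — a diagonal reflection.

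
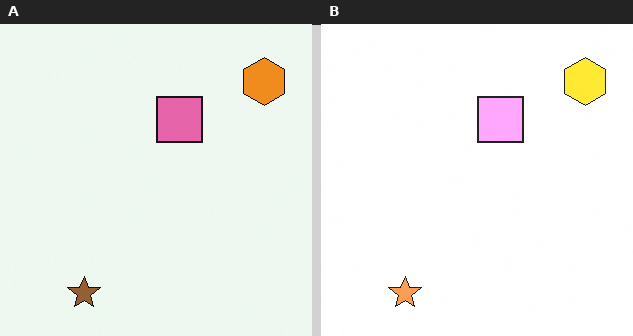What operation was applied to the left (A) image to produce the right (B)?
Substantially brightened.

Every pixel — background and shapes alike — is uniformly brightened.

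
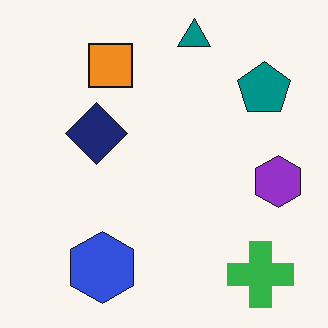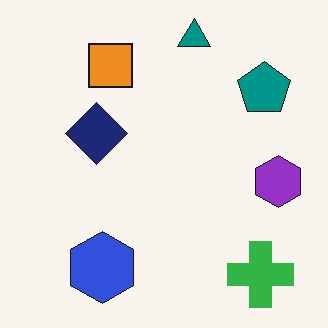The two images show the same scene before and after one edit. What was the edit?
The image was given moderate JPEG compression.

Blocky 8×8 compression artifacts appear around shape edges and the flat background shows ringing — characteristic JPEG degradation.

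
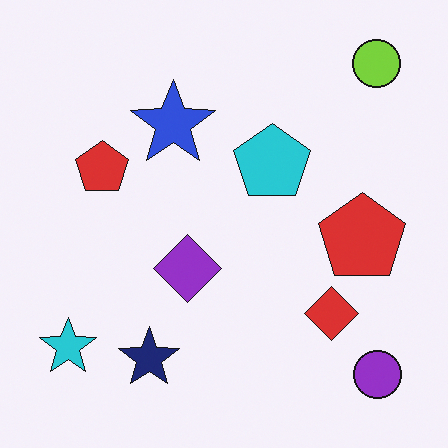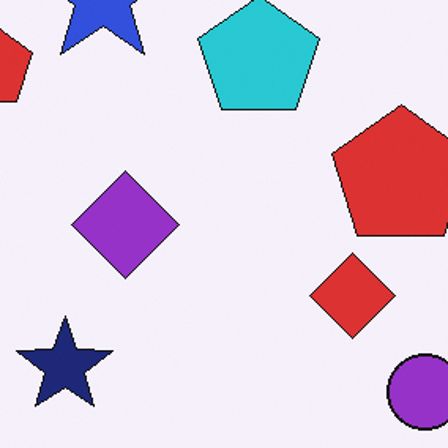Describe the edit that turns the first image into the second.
Cropped slightly and scaled back up.

The visible shapes are larger and the field of view is narrower; shapes near the original edges may be partly or wholly outside the frame — a crop-and-rescale.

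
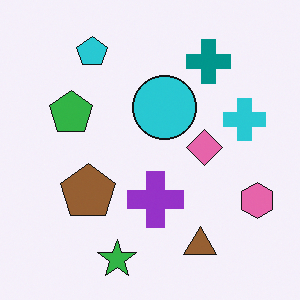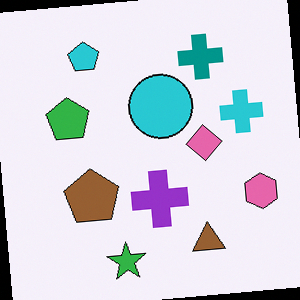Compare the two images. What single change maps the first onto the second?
The transformation is: rotated counter-clockwise by a small amount.

Every shape is tilted by the same angle and the image corners show triangular fill wedges — a whole-image rotation by a non-right angle.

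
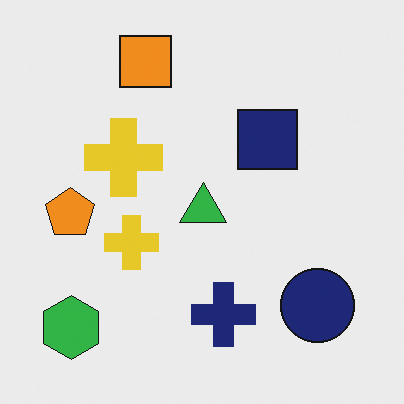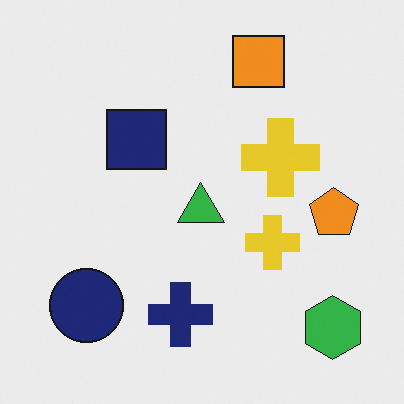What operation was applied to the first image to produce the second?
The transformation is: flipped horizontally (left ↔ right).

The orange pentagon is in the left of the first image and the right of the second — shapes on opposite sides of the vertical midline have swapped in a mirror flip.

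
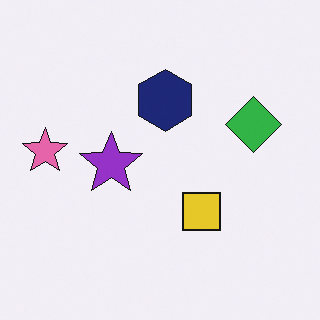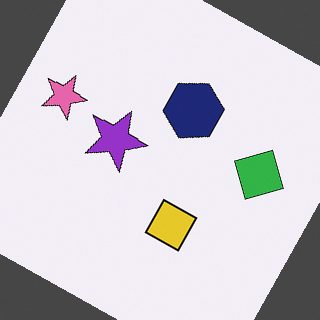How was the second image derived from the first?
The image was rotated clockwise by a moderate amount.

Every shape is tilted by the same angle and the image corners show triangular fill wedges — a whole-image rotation by a non-right angle.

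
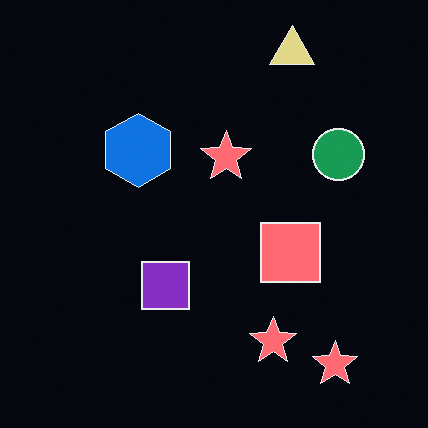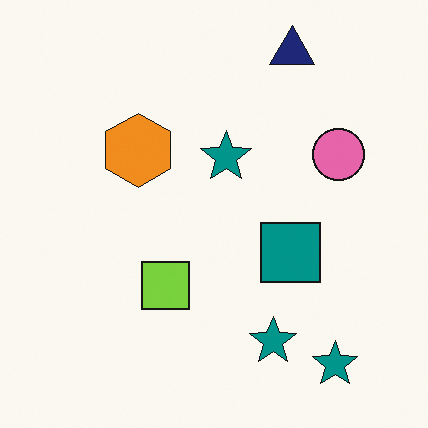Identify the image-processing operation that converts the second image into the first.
The image was color-inverted (negative).

The light background has become dark and every shape's color is its complement — a photographic negative.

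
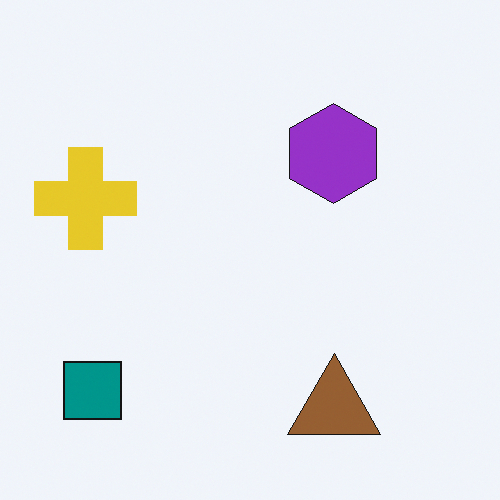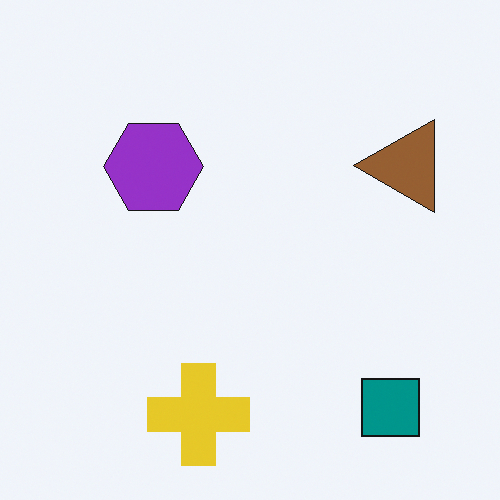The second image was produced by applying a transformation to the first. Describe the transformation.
The transformation is: rotated 90° counter-clockwise.

The teal square sits in the bottom-left of the first image and the bottom-right of the second — consistent with a whole-image 90° counter-clockwise rotation.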